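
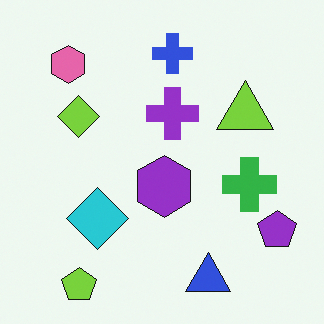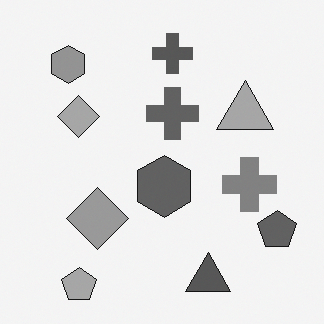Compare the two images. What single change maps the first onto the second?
The image was converted to grayscale.

All color is removed — every shape is now a shade of grey.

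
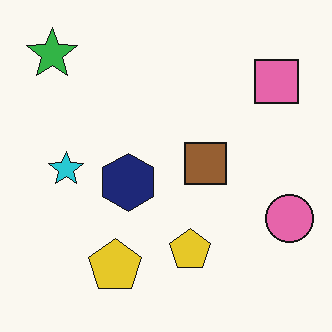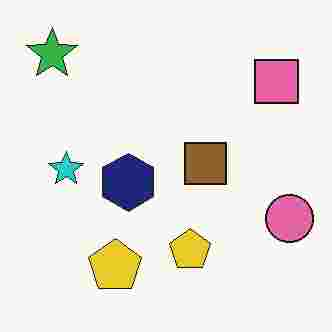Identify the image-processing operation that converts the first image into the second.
The transformation is: degraded with heavy JPEG compression.

Blocky 8×8 compression artifacts appear around shape edges and the flat background shows ringing — characteristic JPEG degradation.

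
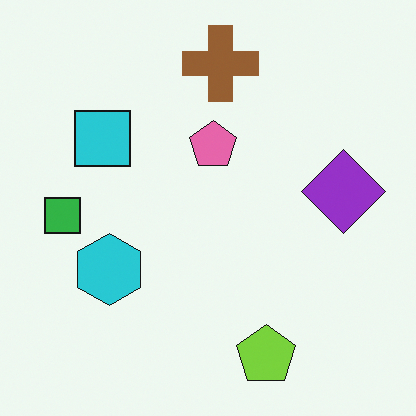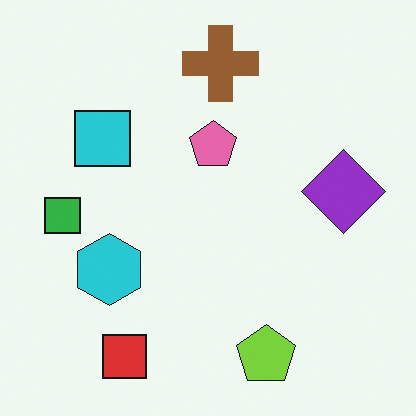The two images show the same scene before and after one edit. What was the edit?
The image was overlaid with an additional red square.

A red square appears in the second image that is absent from the first.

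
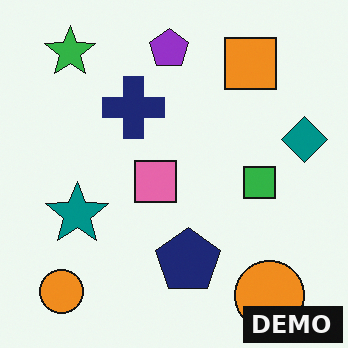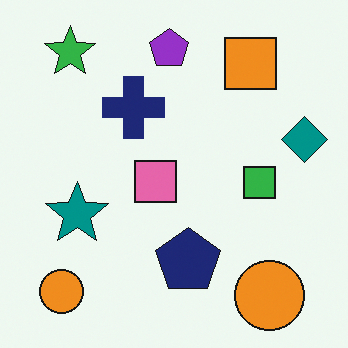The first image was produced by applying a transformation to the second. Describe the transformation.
The first image is the second watermarked with the text "DEMO" in the lower-right corner.

A dark label reading "DEMO" appears in the lower-right corner.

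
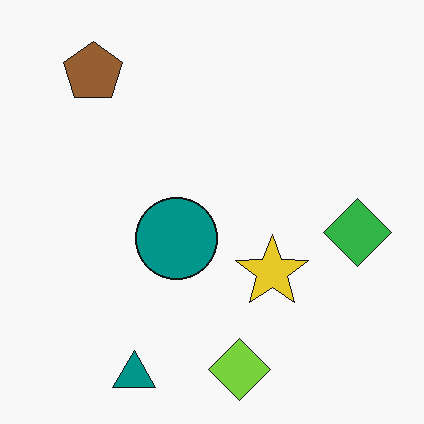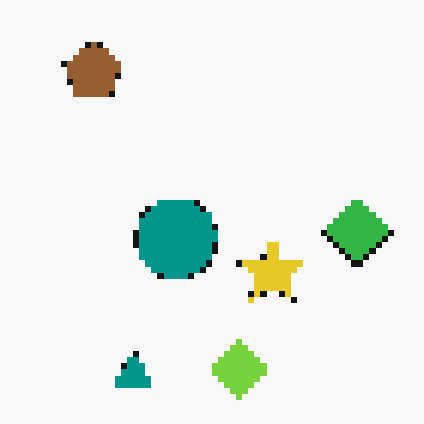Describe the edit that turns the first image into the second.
It was pixelated into visible square blocks.

Shapes are reduced to large square blocks; fine edges and outlines are lost — a downscale-then-upscale (mosaic) effect.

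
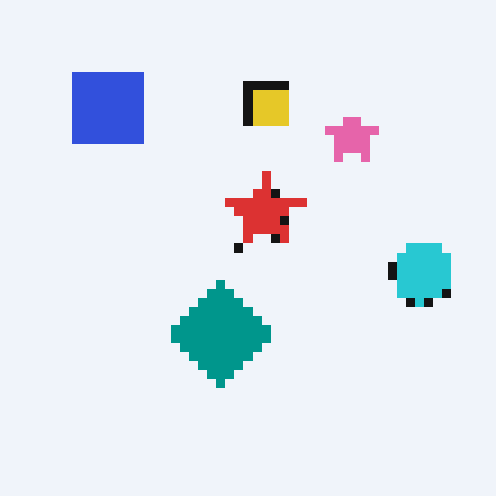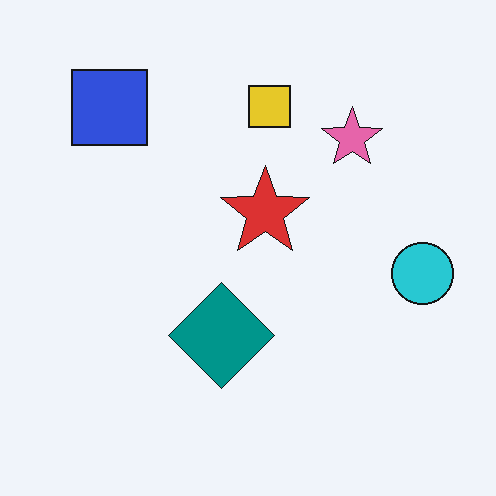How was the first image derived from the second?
The image was coarsely pixelated.

Shapes are reduced to large square blocks; fine edges and outlines are lost — a downscale-then-upscale (mosaic) effect.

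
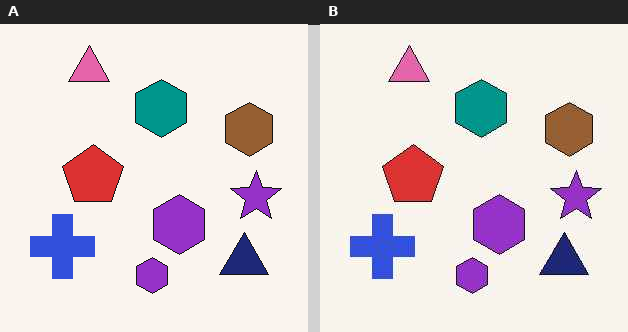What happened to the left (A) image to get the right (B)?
The transformation is: JPEG-compressed with visible artifacts.

Blocky 8×8 compression artifacts appear around shape edges and the flat background shows ringing — characteristic JPEG degradation.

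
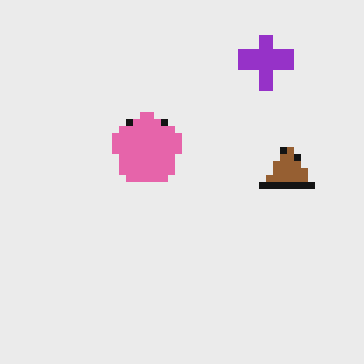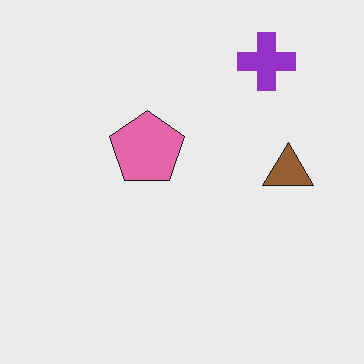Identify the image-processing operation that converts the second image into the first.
The transformation is: pixelated into visible square blocks.

Shapes are reduced to large square blocks; fine edges and outlines are lost — a downscale-then-upscale (mosaic) effect.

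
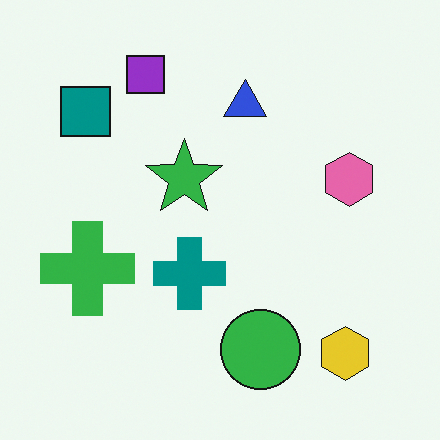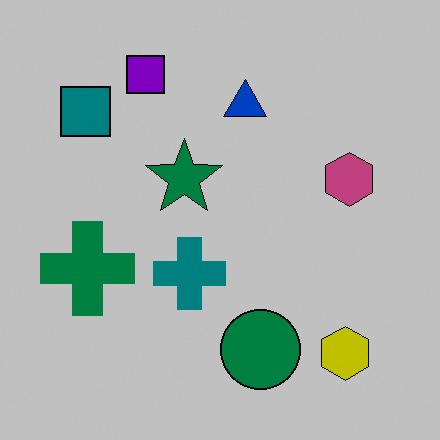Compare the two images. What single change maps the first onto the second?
This is the original image heavily posterized to just a handful of flat colors.

Each flat color has snapped to a coarser quantized level — most visibly, the near-white background has dropped to a flat grey.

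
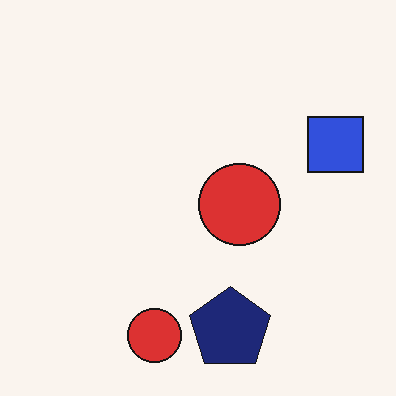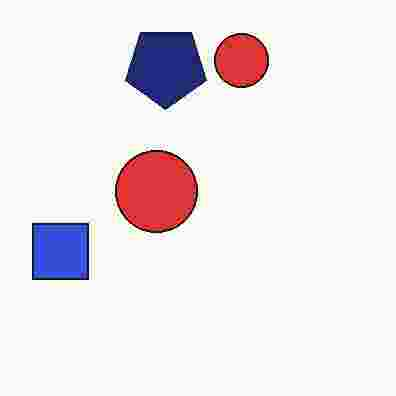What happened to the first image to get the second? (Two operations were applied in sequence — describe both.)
The transformation is: rotated 180°, then heavily JPEG-compressed with obvious blocking artifacts.

The blue square sits in the right of the first image and the left of the second — consistent with a whole-image 180° rotation. Blocky 8×8 compression artifacts appear around shape edges and the flat background shows ringing — characteristic JPEG degradation.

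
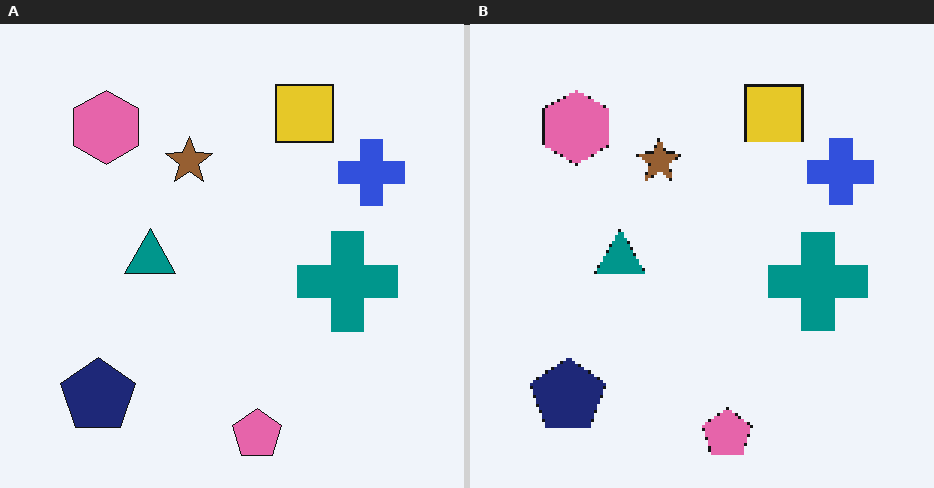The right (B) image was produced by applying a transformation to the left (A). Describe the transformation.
The right (B) image is the left (A) mildly pixelated.

Shapes are reduced to large square blocks; fine edges and outlines are lost — a downscale-then-upscale (mosaic) effect.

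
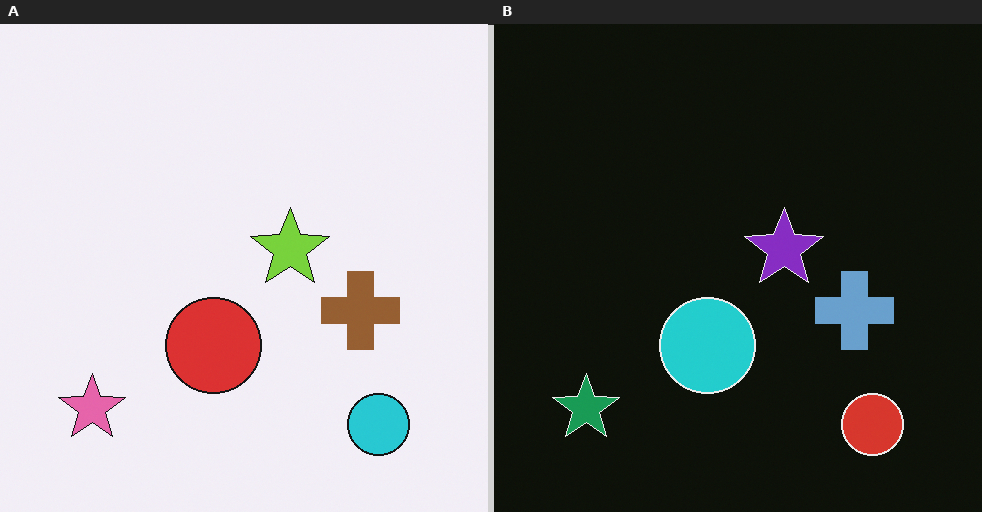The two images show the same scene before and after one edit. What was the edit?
The image was color-inverted (negative).

The light background has become dark and every shape's color is its complement — a photographic negative.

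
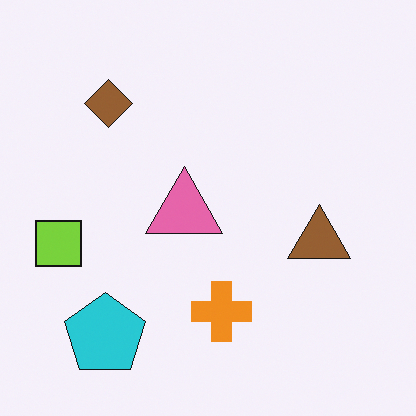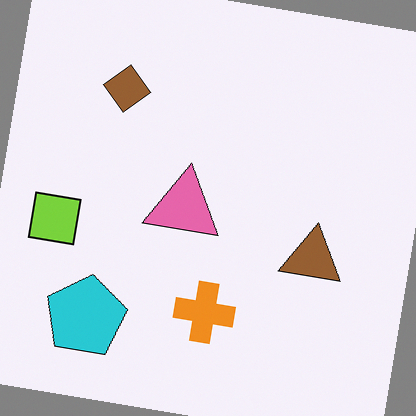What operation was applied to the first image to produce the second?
This is the original image rotated clockwise by a slight angle.

Every shape is tilted by the same angle and the image corners show triangular fill wedges — a whole-image rotation by a non-right angle.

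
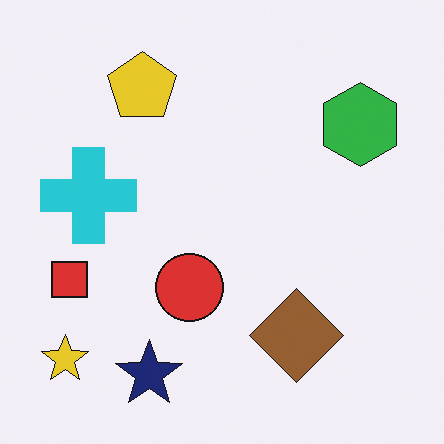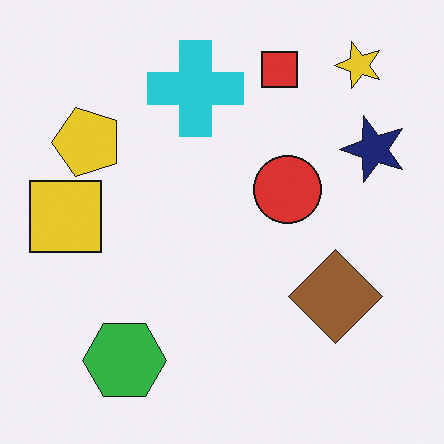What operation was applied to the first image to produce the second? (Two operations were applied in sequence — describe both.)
The second image is the first transposed (reflected across the top-left ↔ bottom-right diagonal), then overlaid with an additional yellow square.

Shapes have swapped their row and column positions — what was in the top-right is now in the bottom-left — a diagonal reflection. A yellow square appears in the second image that is absent from the first.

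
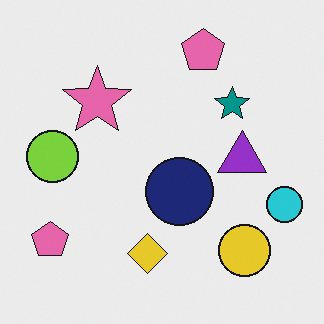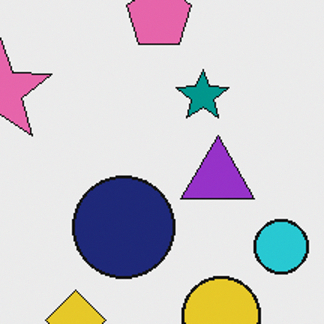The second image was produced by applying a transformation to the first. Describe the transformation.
It was cropped to a modestly smaller region and rescaled.

The visible shapes are larger and the field of view is narrower; shapes near the original edges may be partly or wholly outside the frame — a crop-and-rescale.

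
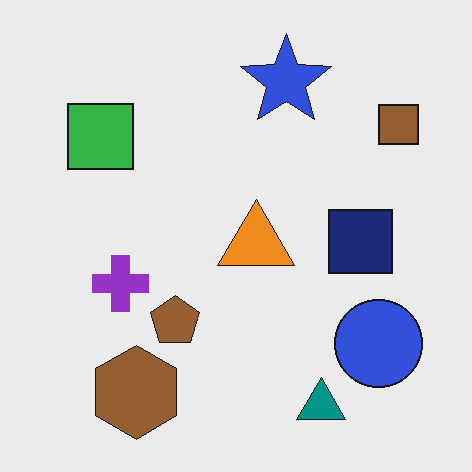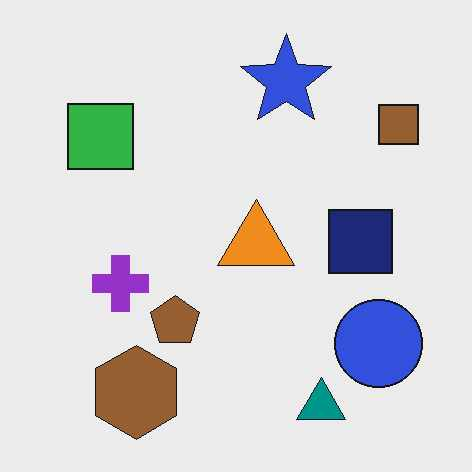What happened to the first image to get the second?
JPEG-compressed with visible artifacts.

Blocky 8×8 compression artifacts appear around shape edges and the flat background shows ringing — characteristic JPEG degradation.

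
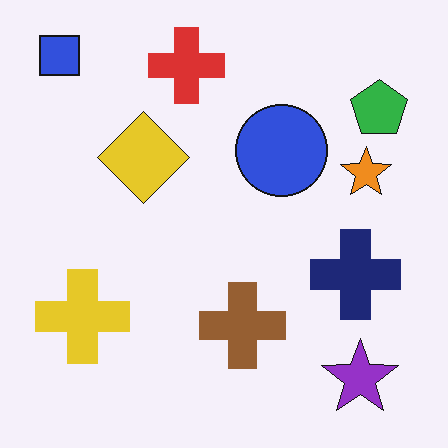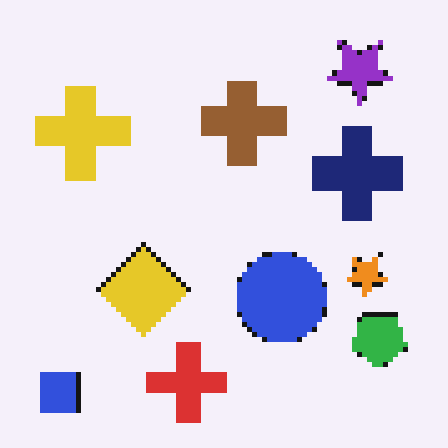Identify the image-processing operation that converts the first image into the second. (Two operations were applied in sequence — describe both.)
Lightly pixelated (a mild mosaic effect), then flipped vertically (top ↔ bottom).

Shapes are reduced to large square blocks; fine edges and outlines are lost — a downscale-then-upscale (mosaic) effect. The blue square is in the top-left of the first image and the bottom-left of the second — shapes on opposite sides of the horizontal midline have swapped in a mirror flip.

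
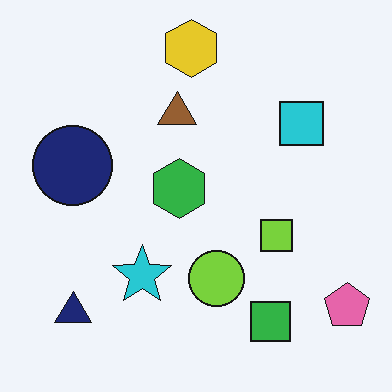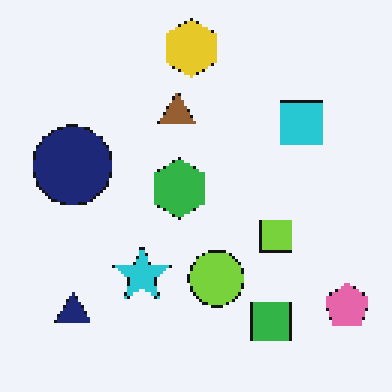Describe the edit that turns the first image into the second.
This is the original image lightly pixelated (a mild mosaic effect).

Shapes are reduced to large square blocks; fine edges and outlines are lost — a downscale-then-upscale (mosaic) effect.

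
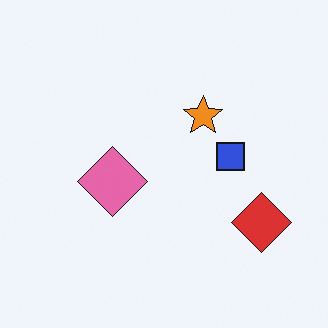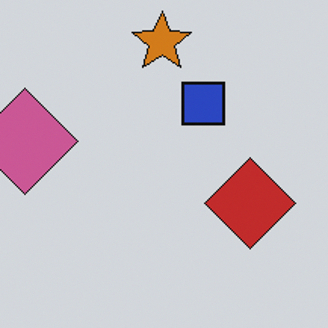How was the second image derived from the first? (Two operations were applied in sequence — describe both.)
Cropped slightly and scaled back up, then darkened a little.

The visible shapes are larger and the field of view is narrower; shapes near the original edges may be partly or wholly outside the frame — a crop-and-rescale. Every pixel — background and shapes alike — is uniformly darkened.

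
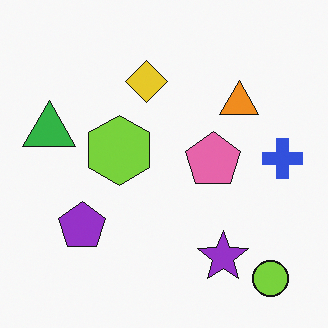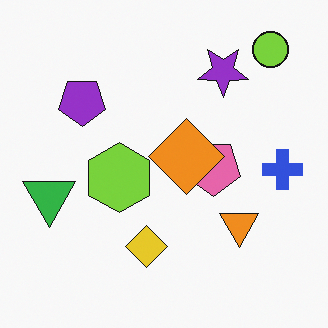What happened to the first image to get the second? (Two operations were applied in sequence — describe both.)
Flipped vertically (top ↔ bottom), then overlaid with an additional orange diamond.

The lime circle is in the bottom-right of the first image and the top-right of the second — shapes on opposite sides of the horizontal midline have swapped in a mirror flip. An orange diamond appears in the second image that is absent from the first.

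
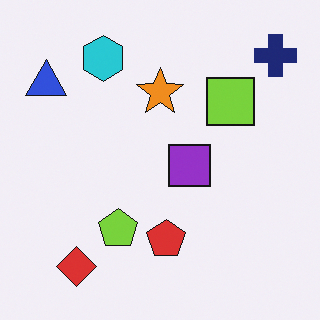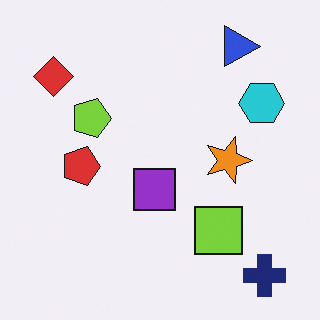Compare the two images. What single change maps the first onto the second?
The transformation is: rotated 90° clockwise.

The navy cross sits in the top-right of the first image and the bottom-right of the second — consistent with a whole-image 90° clockwise rotation.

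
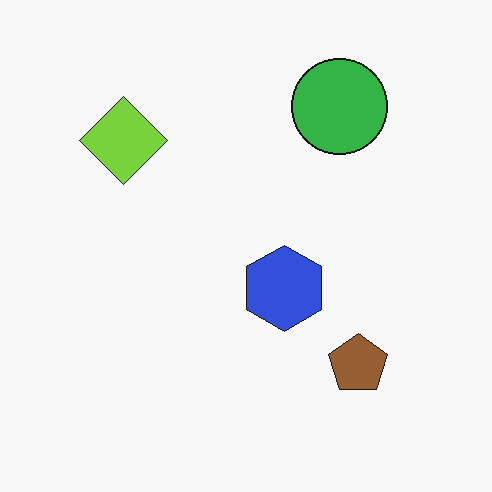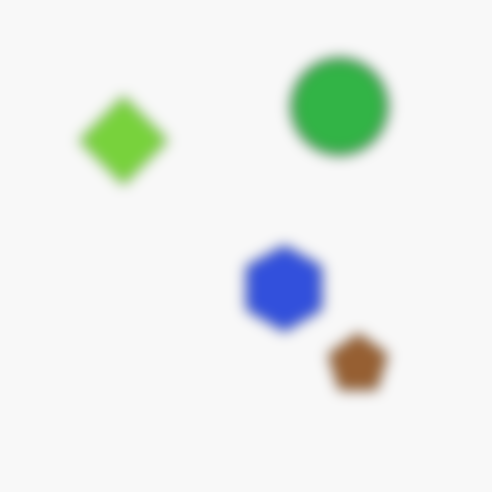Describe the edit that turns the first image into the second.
The second image is the first strongly gaussian-blurred.

Shape edges and outlines are uniformly softened across the whole image.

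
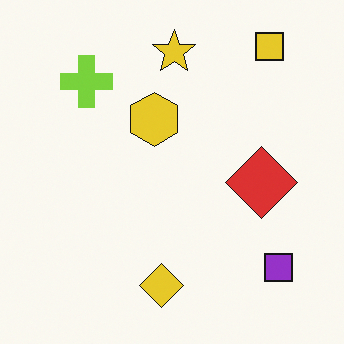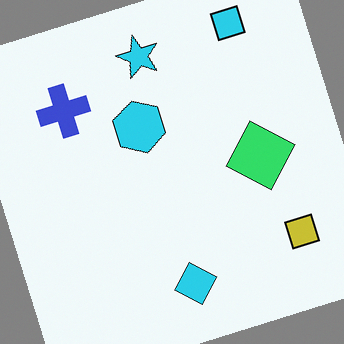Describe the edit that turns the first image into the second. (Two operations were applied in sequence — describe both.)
The second image is the first hue-shifted by a moderate amount, then rotated counter-clockwise by a moderate amount.

Every shape's color has rotated by the same amount around the hue wheel — a uniform hue shift. Every shape is tilted by the same angle and the image corners show triangular fill wedges — a whole-image rotation by a non-right angle.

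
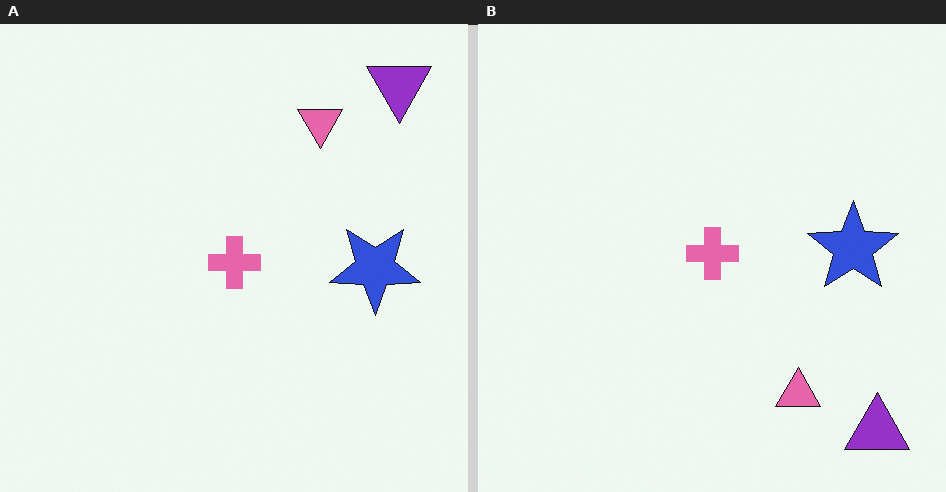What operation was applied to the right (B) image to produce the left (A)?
It was flipped vertically (top ↔ bottom).

The purple triangle is in the bottom-right of the right (B) image and the top-right of the left (A) — shapes on opposite sides of the horizontal midline have swapped in a mirror flip.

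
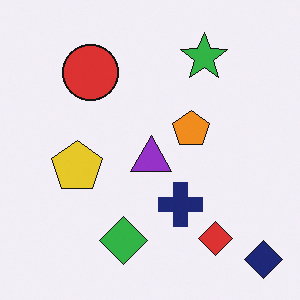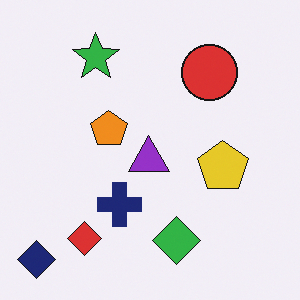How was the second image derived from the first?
The transformation is: flipped horizontally (left ↔ right).

The navy diamond is in the bottom-right of the first image and the bottom-left of the second — shapes on opposite sides of the vertical midline have swapped in a mirror flip.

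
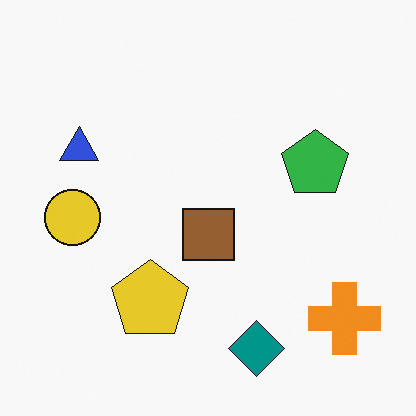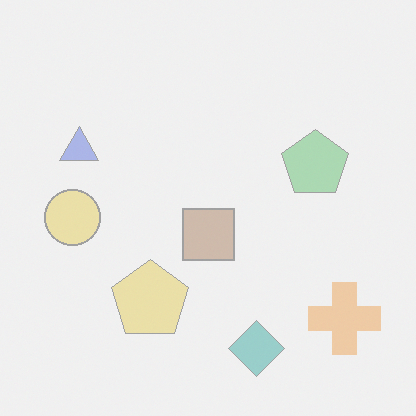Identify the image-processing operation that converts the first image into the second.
The second image is the first washed out (contrast reduced).

Tones are pushed toward mid-grey across the whole image — a global contrast change.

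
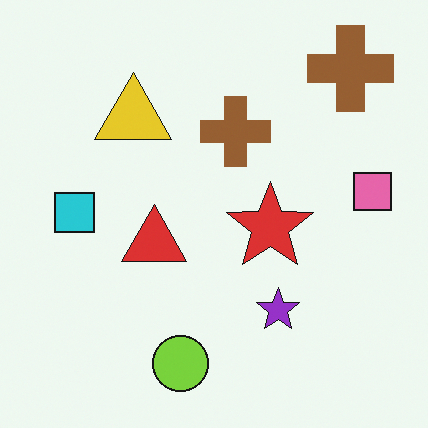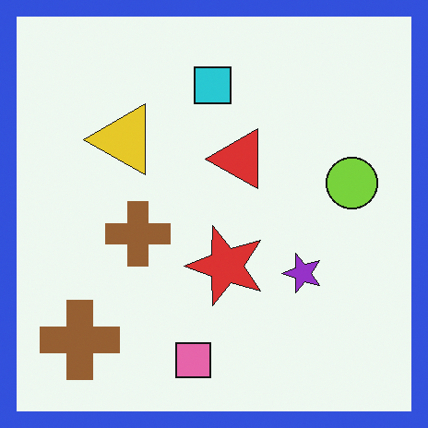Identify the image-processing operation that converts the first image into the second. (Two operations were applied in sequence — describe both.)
This is the original image transposed (reflected across the top-left ↔ bottom-right diagonal), then framed with a blue border.

Shapes have swapped their row and column positions — what was in the top-right is now in the bottom-left — a diagonal reflection. A solid blue frame runs around the edge of the second image, with the content slightly shrunk inside it.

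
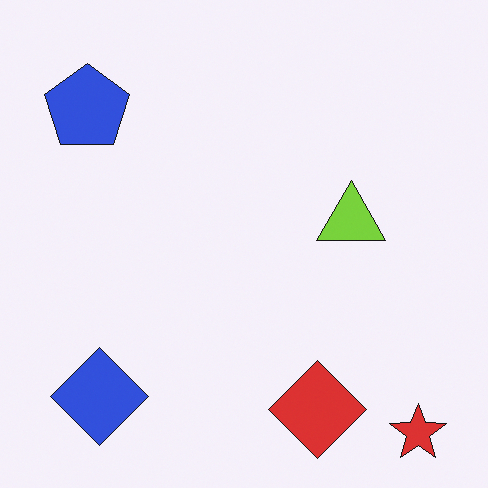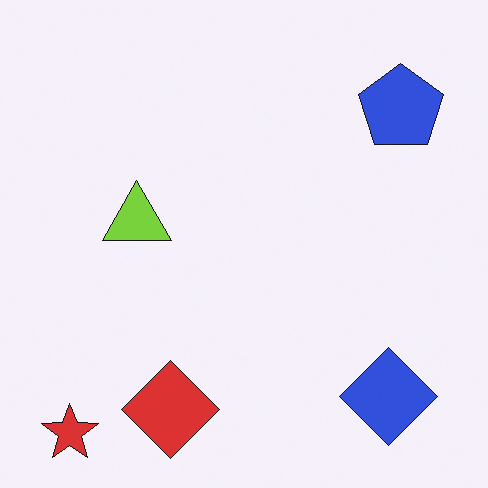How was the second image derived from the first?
This is the original image flipped horizontally (left ↔ right).

The red star is in the bottom-right of the first image and the bottom-left of the second — shapes on opposite sides of the vertical midline have swapped in a mirror flip.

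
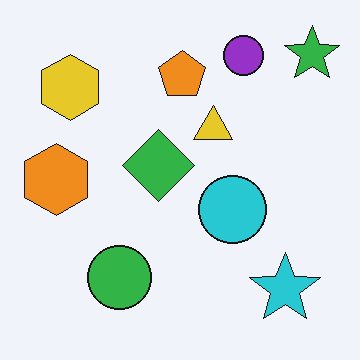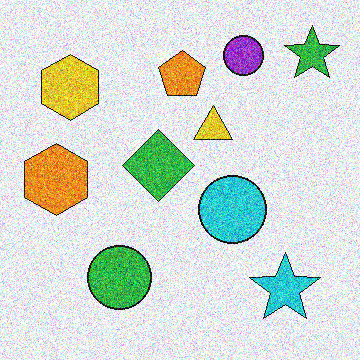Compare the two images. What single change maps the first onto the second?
The second image is the first degraded with strong gaussian noise.

Random speckle covers the whole image, including the flat background.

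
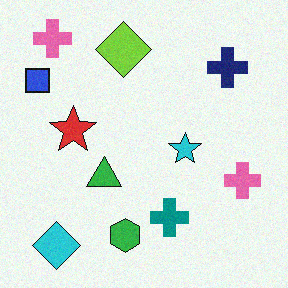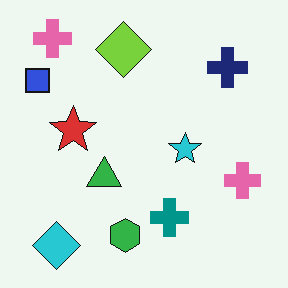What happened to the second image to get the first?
The first image is the second degraded with subtle gaussian noise.

Random speckle covers the whole image, including the flat background.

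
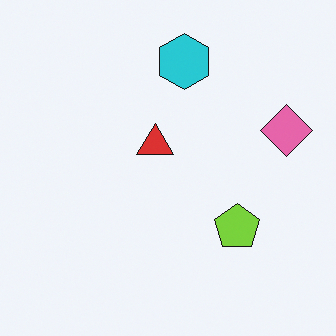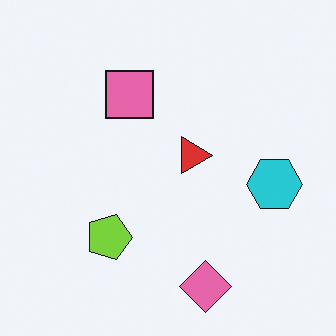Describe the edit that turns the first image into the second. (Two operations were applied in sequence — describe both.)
Rotated 90° clockwise, then overlaid with an additional pink square.

The pink diamond sits in the right of the first image and the bottom of the second — consistent with a whole-image 90° clockwise rotation. A pink square appears in the second image that is absent from the first.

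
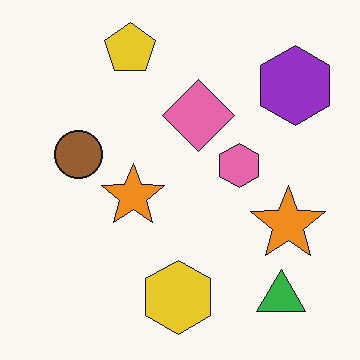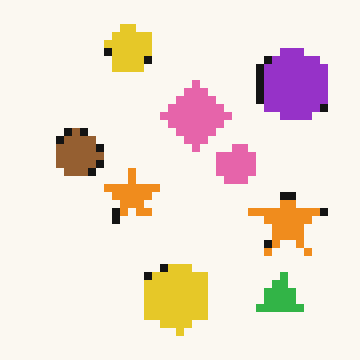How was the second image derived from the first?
The second image is the first moderately pixelated.

Shapes are reduced to large square blocks; fine edges and outlines are lost — a downscale-then-upscale (mosaic) effect.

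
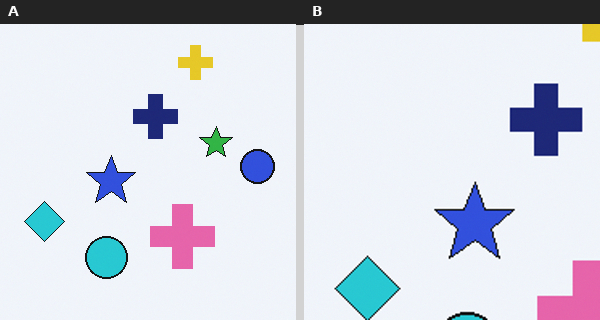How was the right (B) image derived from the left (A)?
The transformation is: cropped to a modestly smaller region and rescaled.

The visible shapes are larger and the field of view is narrower; shapes near the original edges may be partly or wholly outside the frame — a crop-and-rescale.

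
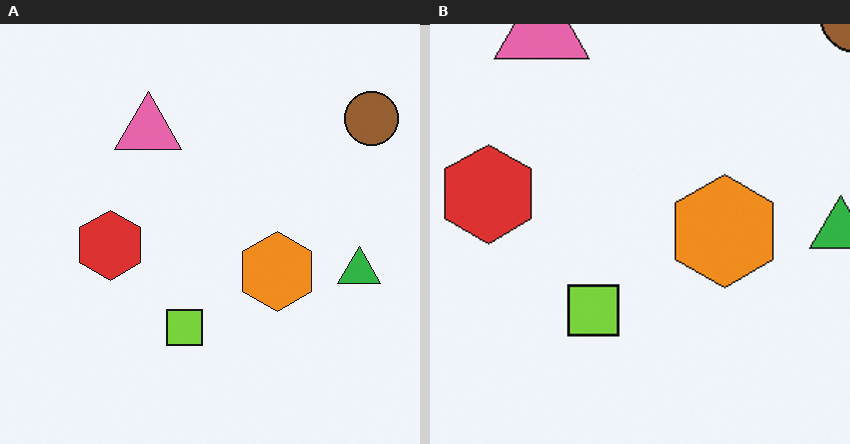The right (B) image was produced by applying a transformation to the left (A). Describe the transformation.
This is the original image cropped slightly and scaled back up.

The visible shapes are larger and the field of view is narrower; shapes near the original edges may be partly or wholly outside the frame — a crop-and-rescale.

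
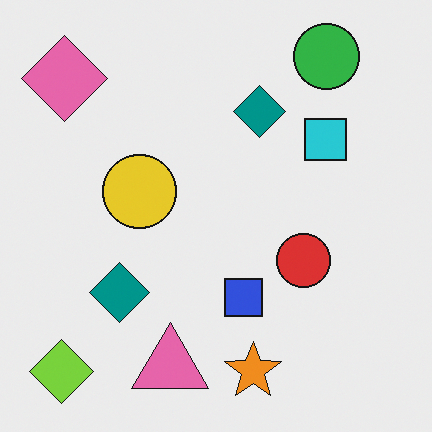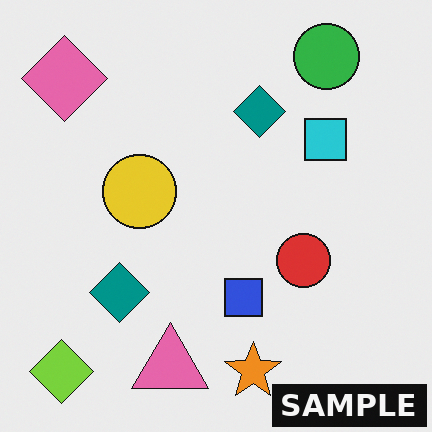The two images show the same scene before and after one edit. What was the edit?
The transformation is: watermarked with the text "SAMPLE" in the lower-right corner.

A dark label reading "SAMPLE" appears in the lower-right corner.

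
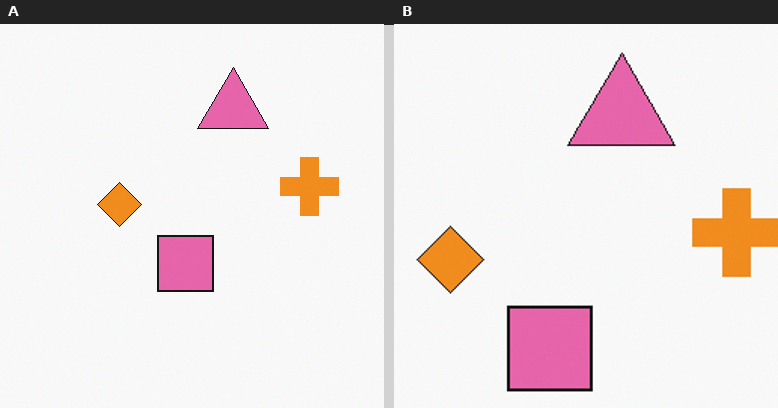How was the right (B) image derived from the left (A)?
Cropped slightly and scaled back up.

The visible shapes are larger and the field of view is narrower; shapes near the original edges may be partly or wholly outside the frame — a crop-and-rescale.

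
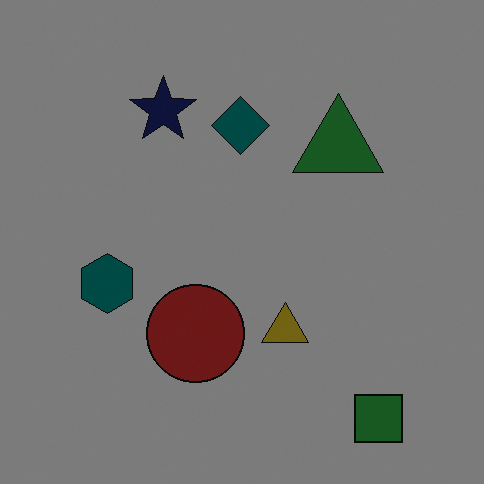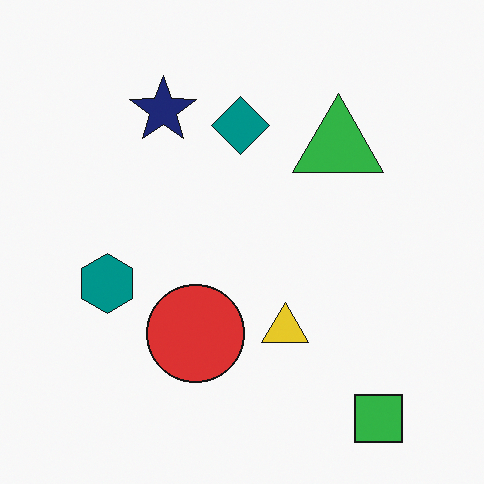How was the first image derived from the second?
The first image is the second darkened a lot.

Every pixel — background and shapes alike — is uniformly darkened.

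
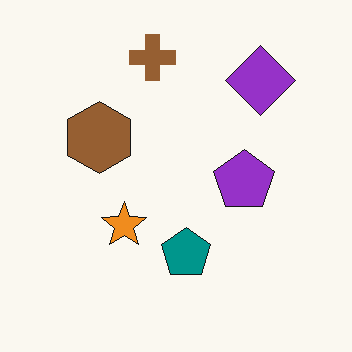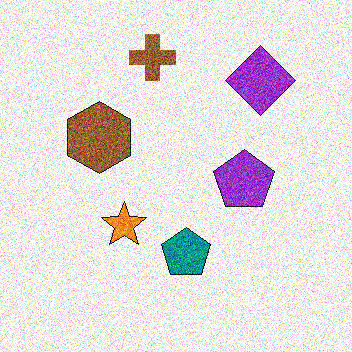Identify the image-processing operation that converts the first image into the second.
The image was degraded with heavy additive noise.

Random speckle covers the whole image, including the flat background.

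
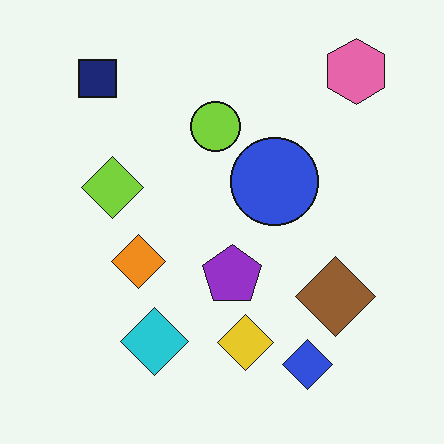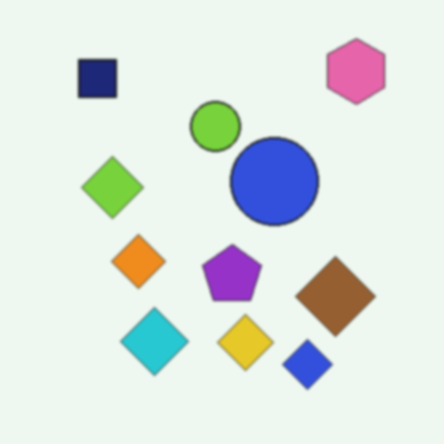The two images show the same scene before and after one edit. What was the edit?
The transformation is: slightly softened.

Shape edges and outlines are uniformly softened across the whole image.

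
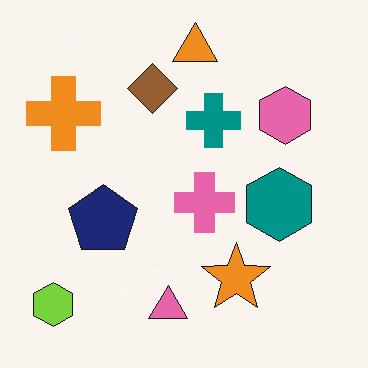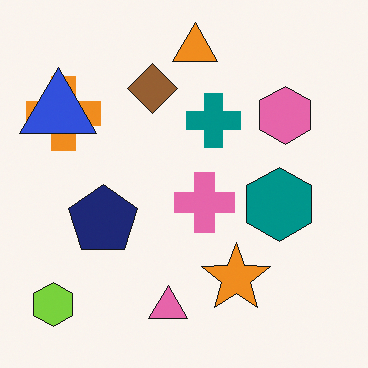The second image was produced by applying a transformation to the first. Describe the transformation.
Overlaid with an additional blue triangle.

A blue triangle appears in the second image that is absent from the first.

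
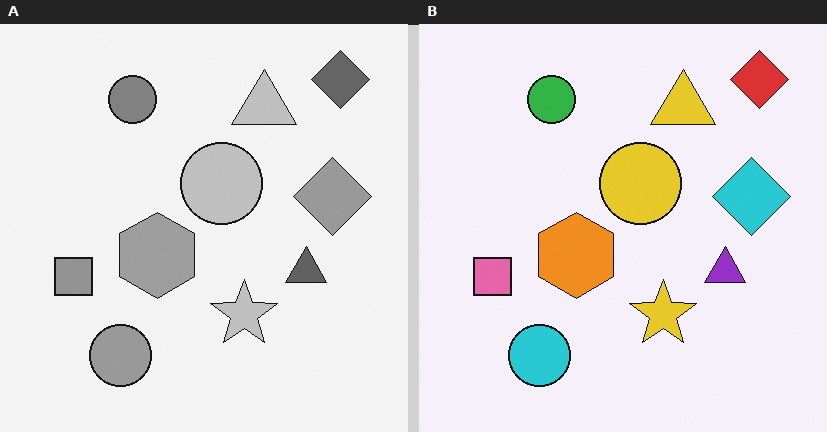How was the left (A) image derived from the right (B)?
The image was converted to grayscale.

All color is removed — every shape is now a shade of grey.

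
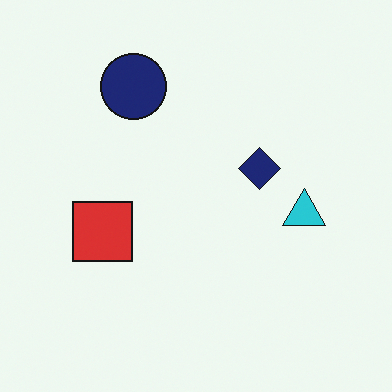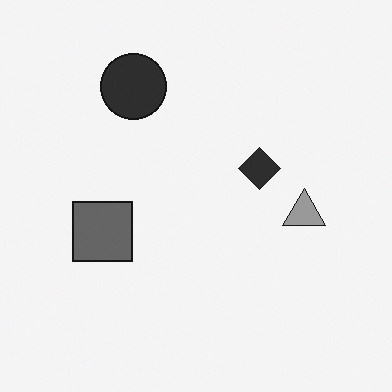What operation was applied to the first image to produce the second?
The second image is the first converted to grayscale.

All color is removed — every shape is now a shade of grey.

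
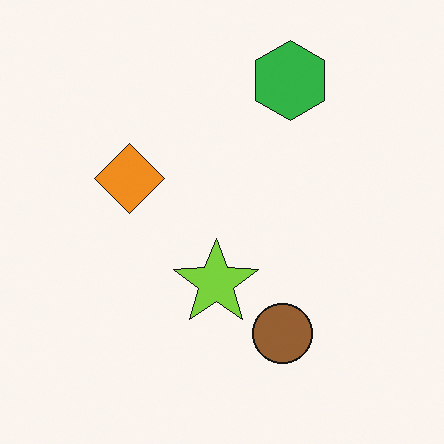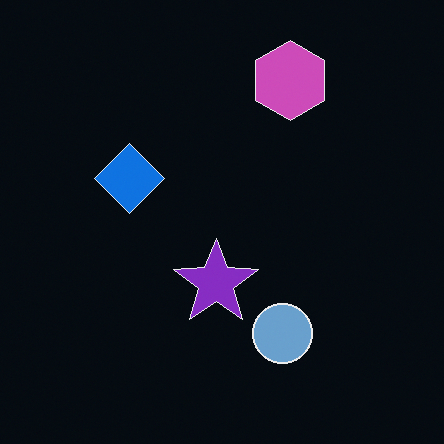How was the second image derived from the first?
This is the original image color-inverted (negative).

The light background has become dark and every shape's color is its complement — a photographic negative.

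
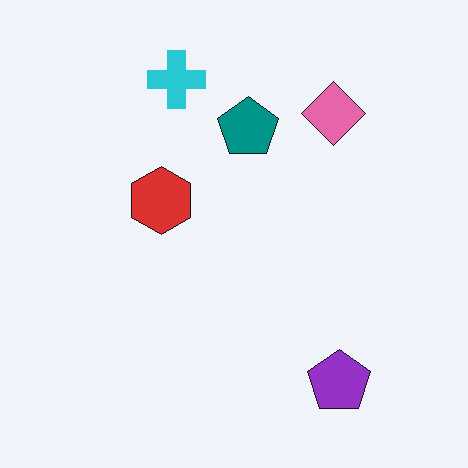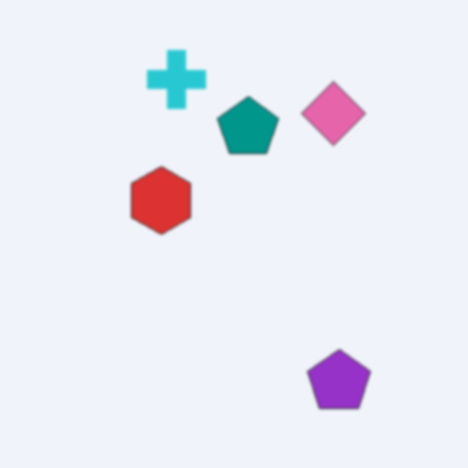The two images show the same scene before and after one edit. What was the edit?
Slightly softened.

Shape edges and outlines are uniformly softened across the whole image.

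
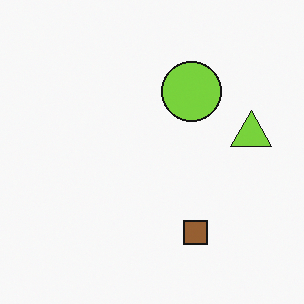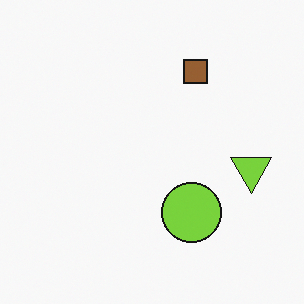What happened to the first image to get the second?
This is the original image flipped vertically (top ↔ bottom).

The brown square is in the bottom of the first image and the top of the second — shapes on opposite sides of the horizontal midline have swapped in a mirror flip.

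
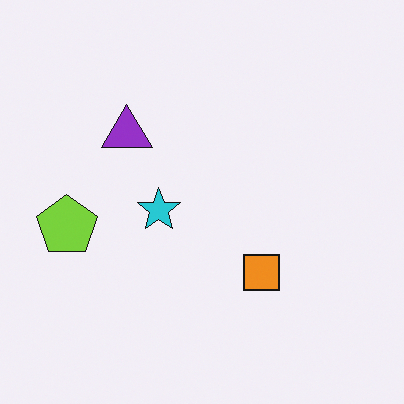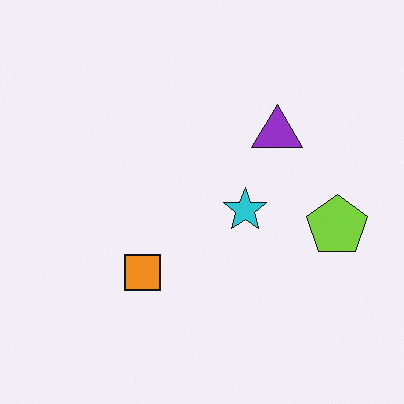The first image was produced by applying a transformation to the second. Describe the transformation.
This is the original image flipped horizontally (left ↔ right).

The lime pentagon is in the right of the second image and the left of the first — shapes on opposite sides of the vertical midline have swapped in a mirror flip.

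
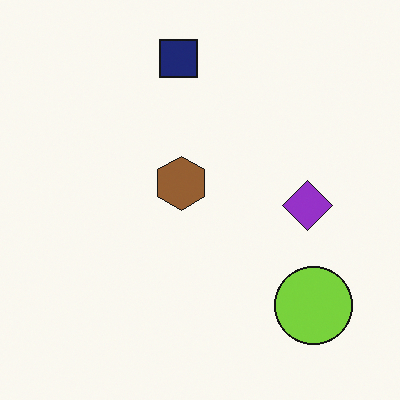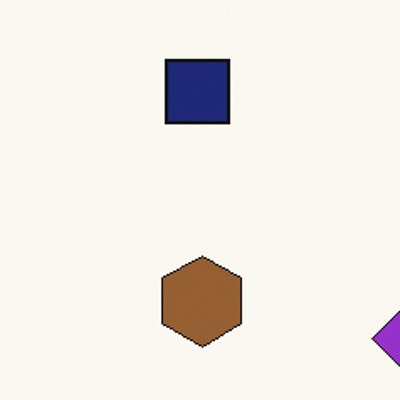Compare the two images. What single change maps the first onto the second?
This is the original image cropped tightly and scaled back up.

The visible shapes are larger and the field of view is narrower; shapes near the original edges may be partly or wholly outside the frame — a crop-and-rescale.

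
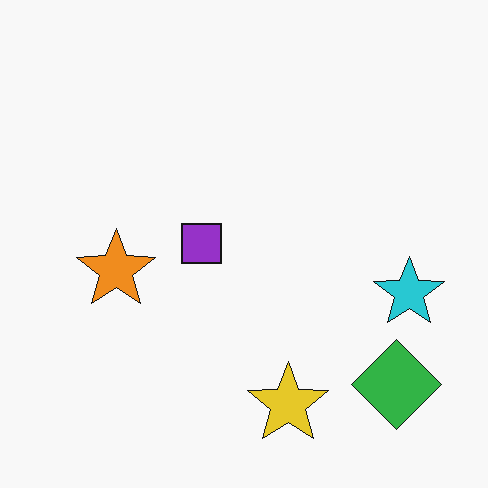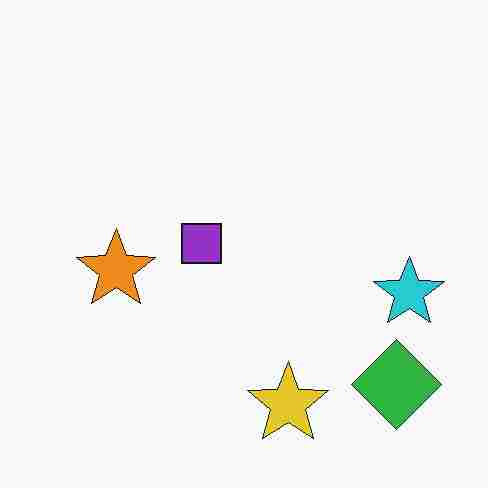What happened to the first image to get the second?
It was degraded with heavy JPEG compression.

Blocky 8×8 compression artifacts appear around shape edges and the flat background shows ringing — characteristic JPEG degradation.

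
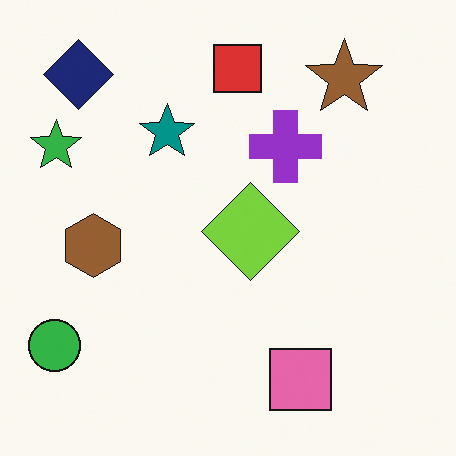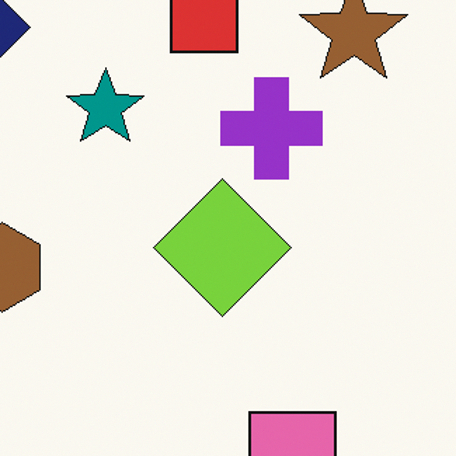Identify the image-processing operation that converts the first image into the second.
The image was cropped to a modestly smaller region and rescaled.

The visible shapes are larger and the field of view is narrower; shapes near the original edges may be partly or wholly outside the frame — a crop-and-rescale.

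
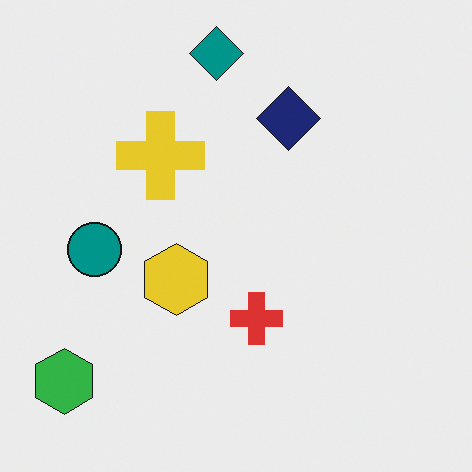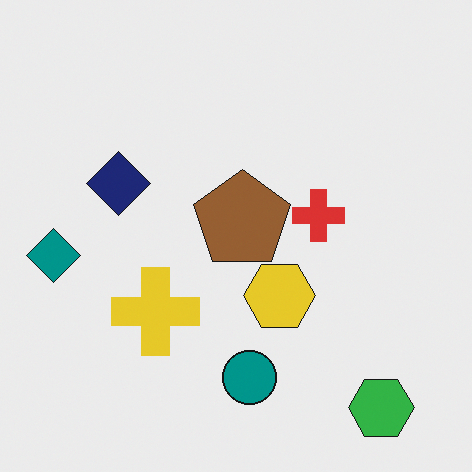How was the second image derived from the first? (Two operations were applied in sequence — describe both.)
Rotated 90° counter-clockwise, then overlaid with an additional brown pentagon.

The green hexagon sits in the bottom-left of the first image and the bottom-right of the second — consistent with a whole-image 90° counter-clockwise rotation. A brown pentagon appears in the second image that is absent from the first.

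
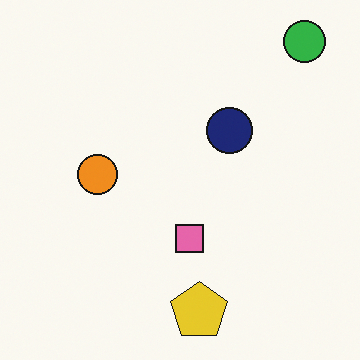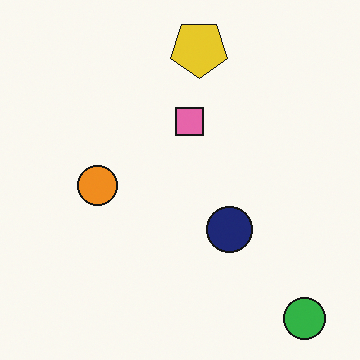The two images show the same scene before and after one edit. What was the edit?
The second image is the first flipped vertically (top ↔ bottom).

The green circle is in the top-right of the first image and the bottom-right of the second — shapes on opposite sides of the horizontal midline have swapped in a mirror flip.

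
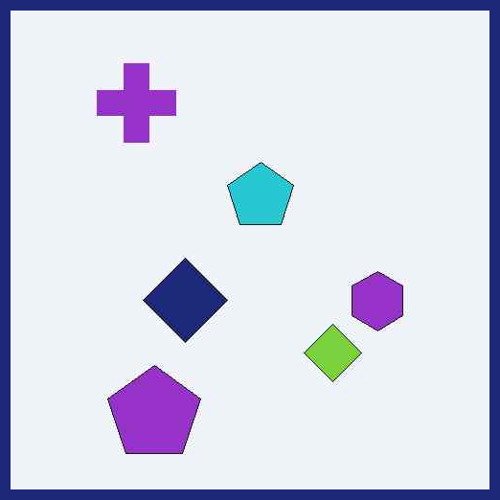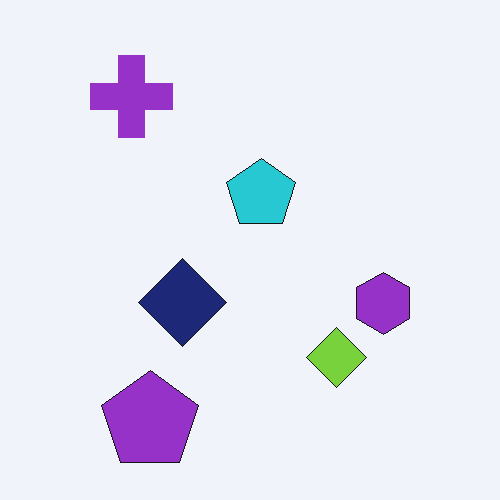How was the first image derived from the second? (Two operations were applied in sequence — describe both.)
It was given moderate JPEG compression, then framed with a navy border.

Blocky 8×8 compression artifacts appear around shape edges and the flat background shows ringing — characteristic JPEG degradation. A solid navy frame runs around the edge of the first image, with the content slightly shrunk inside it.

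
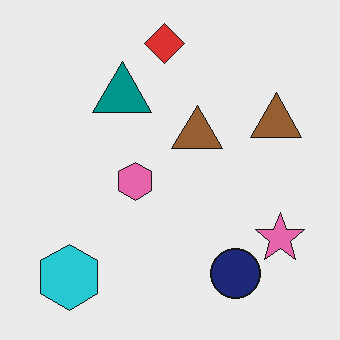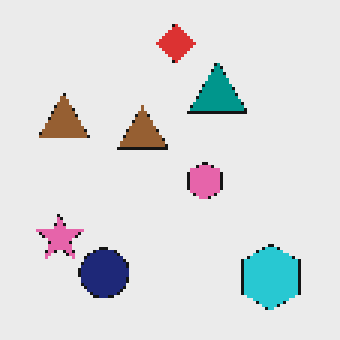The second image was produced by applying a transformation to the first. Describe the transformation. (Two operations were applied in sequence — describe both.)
The second image is the first mildly pixelated, then flipped horizontally (left ↔ right).

Shapes are reduced to large square blocks; fine edges and outlines are lost — a downscale-then-upscale (mosaic) effect. The pink star is in the bottom-right of the first image and the bottom-left of the second — shapes on opposite sides of the vertical midline have swapped in a mirror flip.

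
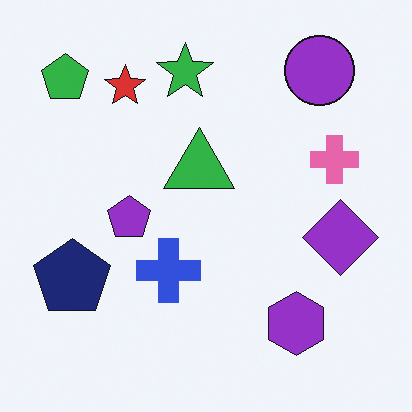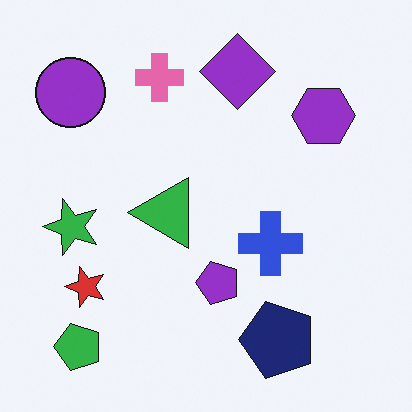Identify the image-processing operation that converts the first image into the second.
The transformation is: rotated 90° counter-clockwise.

The green pentagon sits in the top-left of the first image and the bottom-left of the second — consistent with a whole-image 90° counter-clockwise rotation.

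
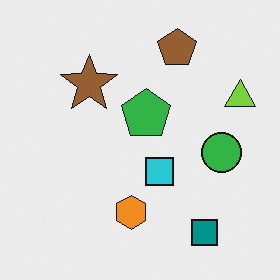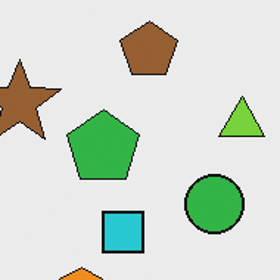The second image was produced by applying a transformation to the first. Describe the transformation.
It was cropped to a modestly smaller region and rescaled.

The visible shapes are larger and the field of view is narrower; shapes near the original edges may be partly or wholly outside the frame — a crop-and-rescale.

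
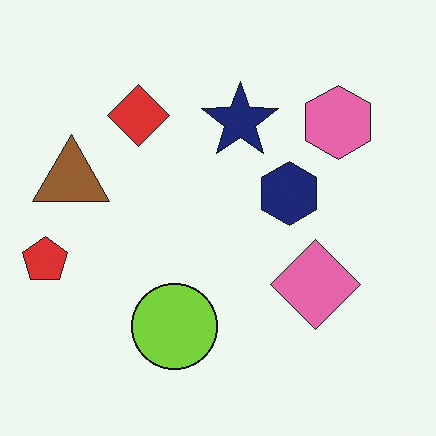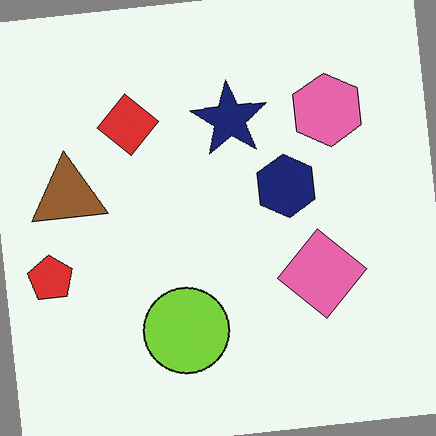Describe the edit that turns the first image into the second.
It was rotated counter-clockwise by a small amount.

Every shape is tilted by the same angle and the image corners show triangular fill wedges — a whole-image rotation by a non-right angle.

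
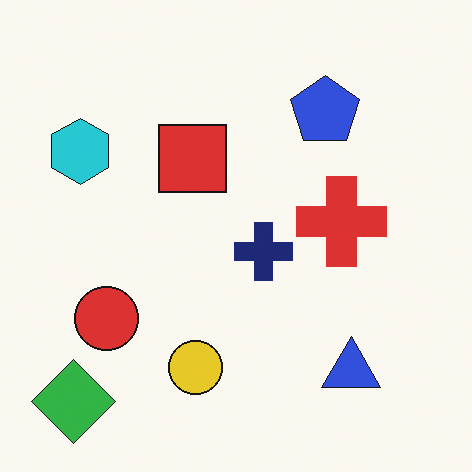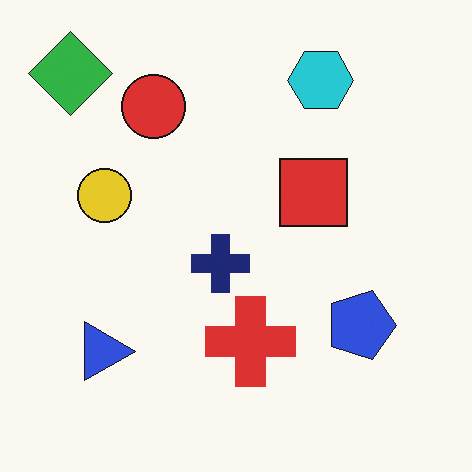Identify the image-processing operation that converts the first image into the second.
Rotated 90° clockwise.

The green diamond sits in the bottom-left of the first image and the top-left of the second — consistent with a whole-image 90° clockwise rotation.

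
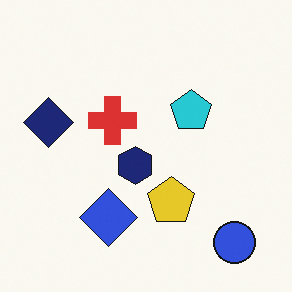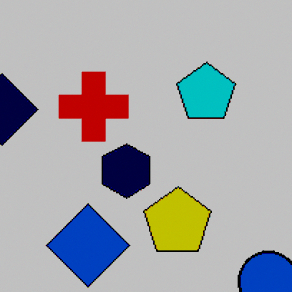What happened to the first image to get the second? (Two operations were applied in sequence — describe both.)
This is the original image cropped to a modestly smaller region and rescaled, then heavily posterized to just a handful of flat colors.

The visible shapes are larger and the field of view is narrower; shapes near the original edges may be partly or wholly outside the frame — a crop-and-rescale. Each flat color has snapped to a coarser quantized level — most visibly, the near-white background has dropped to a flat grey.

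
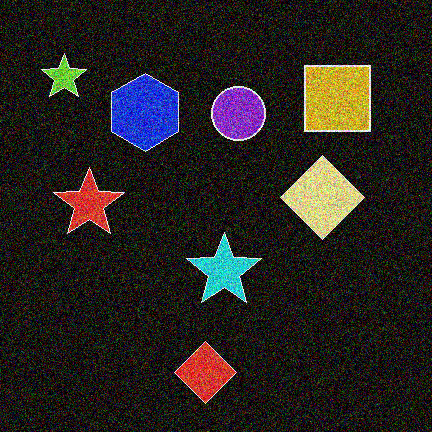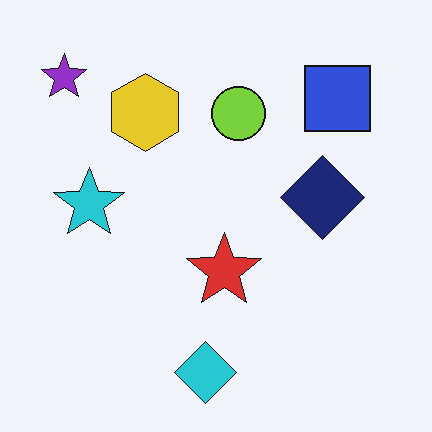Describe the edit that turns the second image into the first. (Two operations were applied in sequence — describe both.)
This is the original image degraded with heavy additive noise, then color-inverted (negative).

Random speckle covers the whole image, including the flat background. The light background has become dark and every shape's color is its complement — a photographic negative.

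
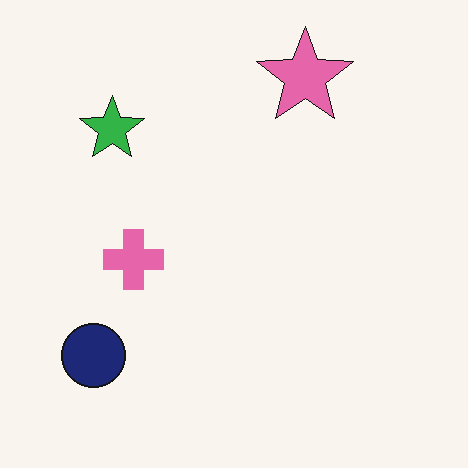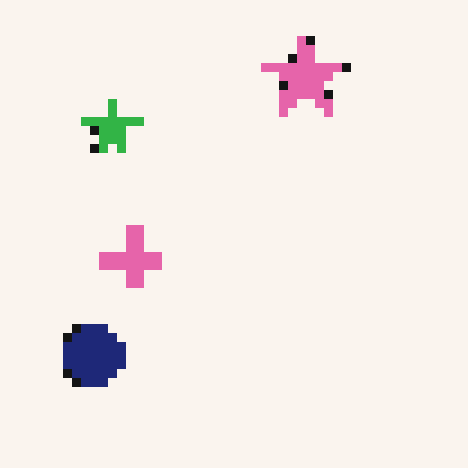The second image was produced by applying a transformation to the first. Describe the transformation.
The second image is the first heavily pixelated into large blocks.

Shapes are reduced to large square blocks; fine edges and outlines are lost — a downscale-then-upscale (mosaic) effect.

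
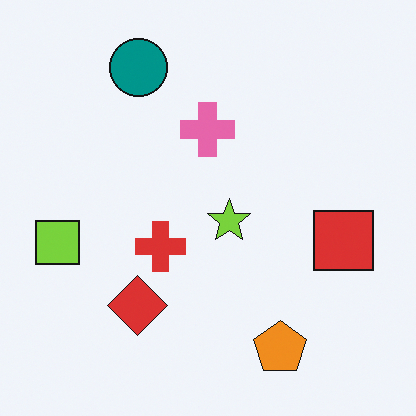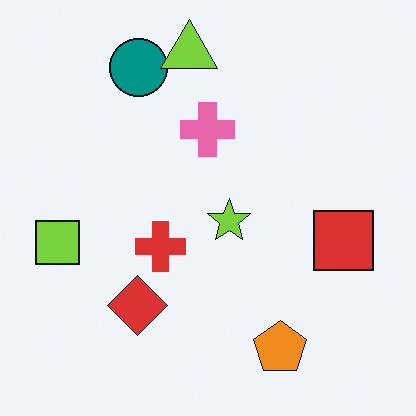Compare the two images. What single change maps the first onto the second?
The transformation is: overlaid with an additional lime triangle.

A lime triangle appears in the second image that is absent from the first.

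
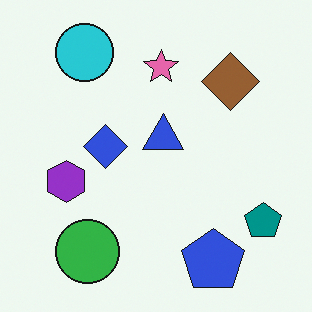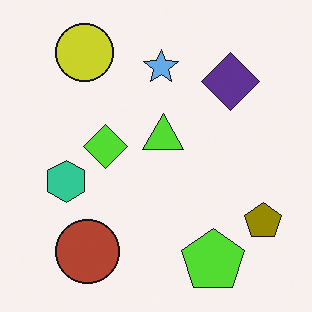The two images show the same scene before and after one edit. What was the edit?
The transformation is: hue-shifted by a large amount.

Every shape's color has rotated by the same amount around the hue wheel — a uniform hue shift.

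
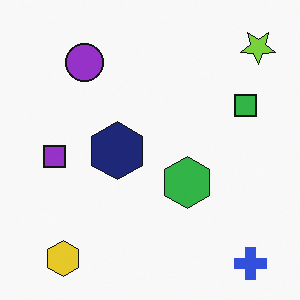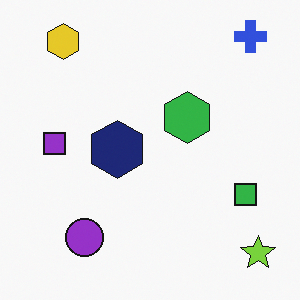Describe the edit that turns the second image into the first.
It was flipped vertically (top ↔ bottom).

The blue cross is in the top-right of the second image and the bottom-right of the first — shapes on opposite sides of the horizontal midline have swapped in a mirror flip.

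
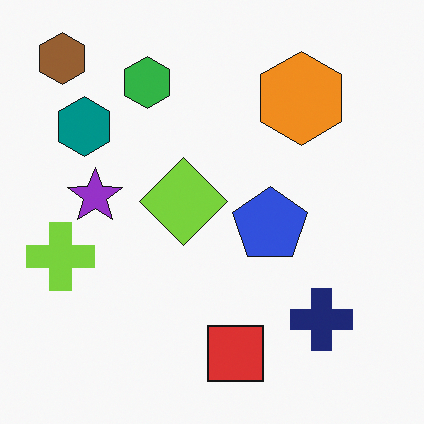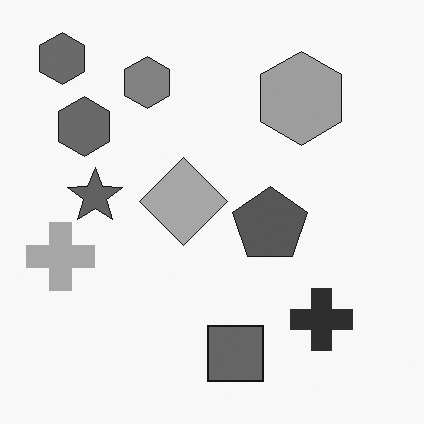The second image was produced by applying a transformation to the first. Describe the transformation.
The transformation is: converted to grayscale.

All color is removed — every shape is now a shade of grey.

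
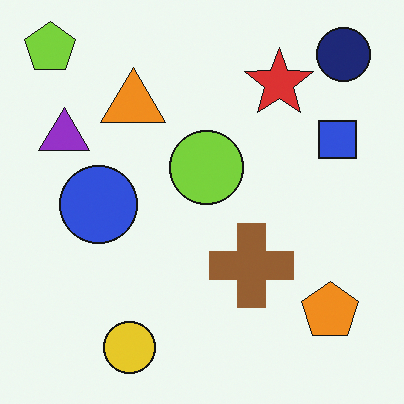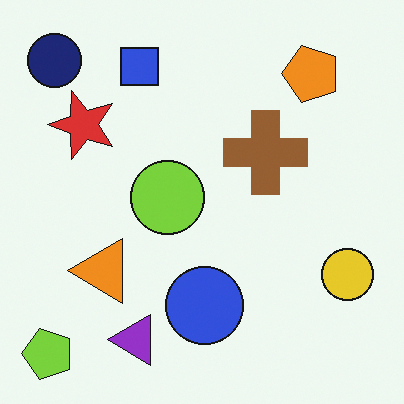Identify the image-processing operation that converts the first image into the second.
Rotated 90° counter-clockwise.

The lime pentagon sits in the top-left of the first image and the bottom-left of the second — consistent with a whole-image 90° counter-clockwise rotation.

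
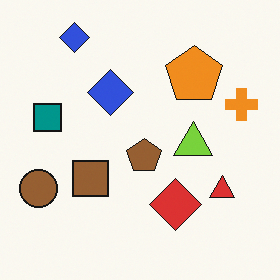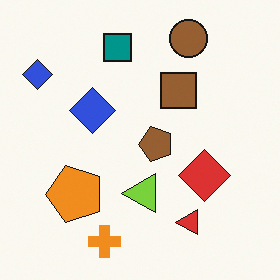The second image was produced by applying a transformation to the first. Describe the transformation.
Transposed (reflected across the top-left ↔ bottom-right diagonal).

Shapes have swapped their row and column positions — what was in the top-right is now in the bottom-left — a diagonal reflection.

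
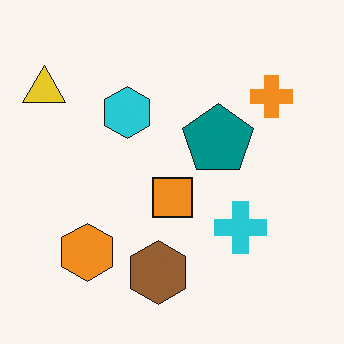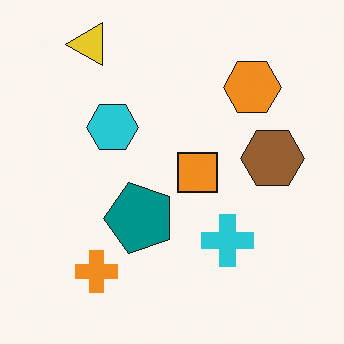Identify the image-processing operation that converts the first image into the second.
This is the original image transposed (reflected across the top-left ↔ bottom-right diagonal).

Shapes have swapped their row and column positions — what was in the top-right is now in the bottom-left — a diagonal reflection.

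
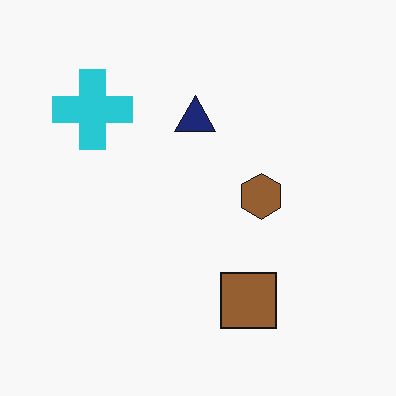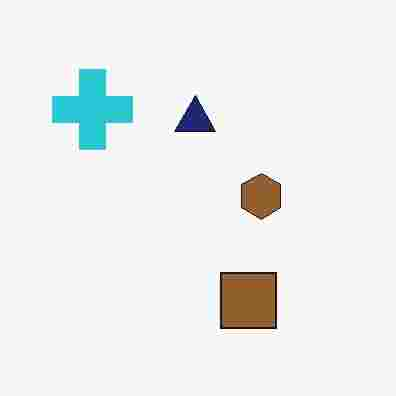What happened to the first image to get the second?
The second image is the first heavily JPEG-compressed with obvious blocking artifacts.

Blocky 8×8 compression artifacts appear around shape edges and the flat background shows ringing — characteristic JPEG degradation.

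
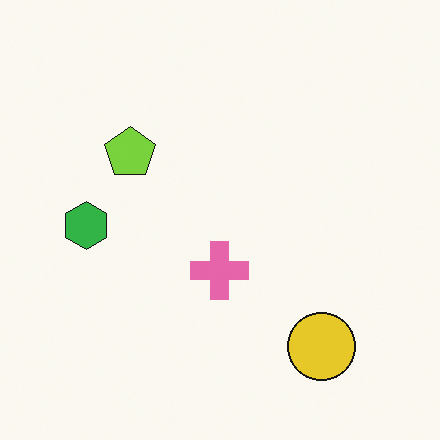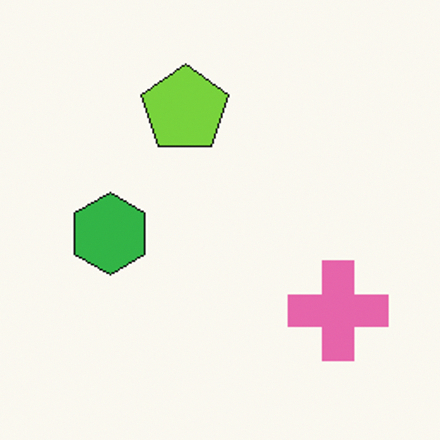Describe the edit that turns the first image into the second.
The image was cropped tightly and scaled back up.

The visible shapes are larger and the field of view is narrower; shapes near the original edges may be partly or wholly outside the frame — a crop-and-rescale.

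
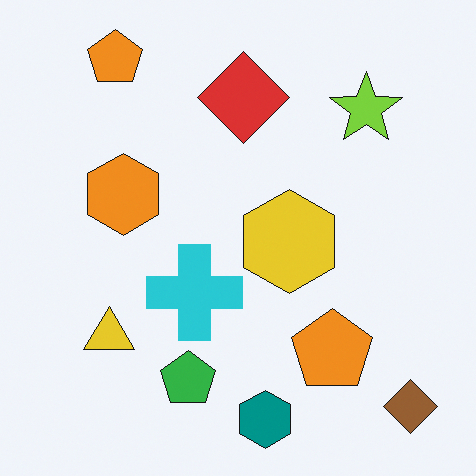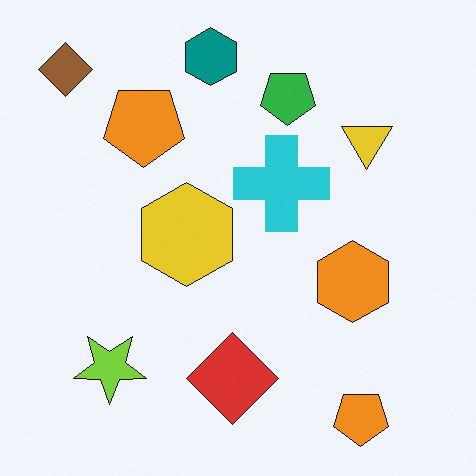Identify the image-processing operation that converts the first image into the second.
Rotated 180°.

The brown diamond sits in the bottom-right of the first image and the top-left of the second — consistent with a whole-image 180° rotation.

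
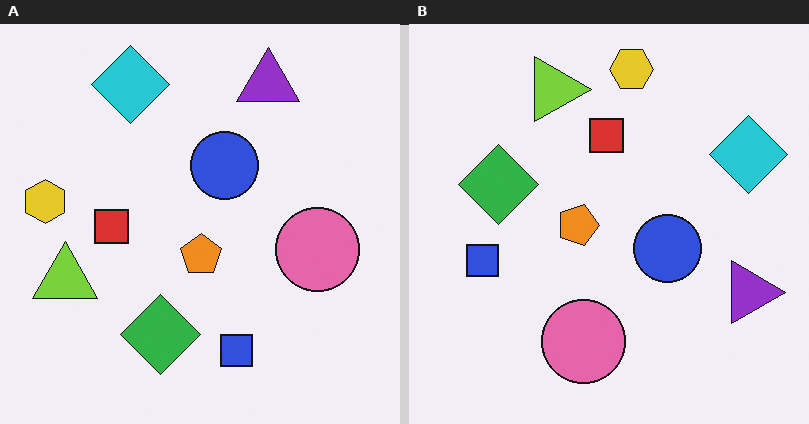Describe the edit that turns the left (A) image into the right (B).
Rotated 90° clockwise.

The yellow hexagon sits in the left of the left (A) image and the top of the right (B) — consistent with a whole-image 90° clockwise rotation.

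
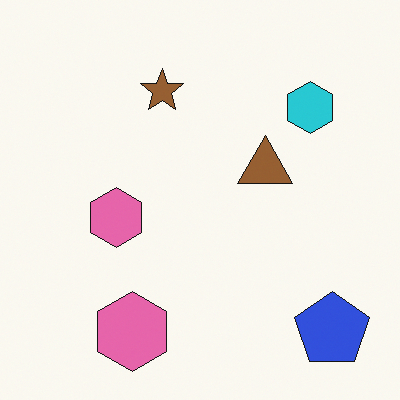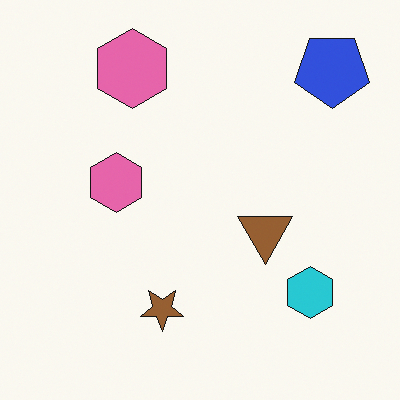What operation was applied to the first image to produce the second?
This is the original image flipped vertically (top ↔ bottom).

The blue pentagon is in the bottom-right of the first image and the top-right of the second — shapes on opposite sides of the horizontal midline have swapped in a mirror flip.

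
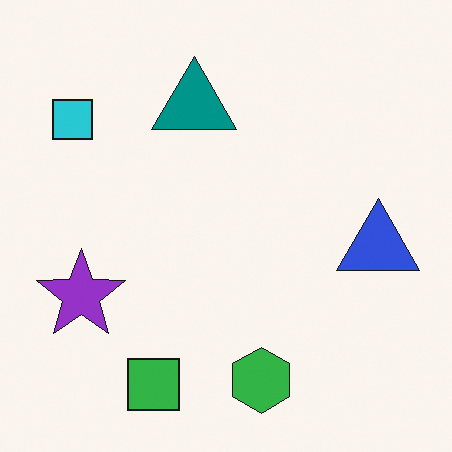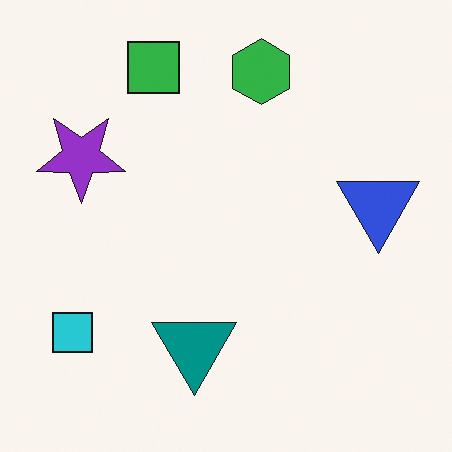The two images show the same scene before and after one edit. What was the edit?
It was flipped vertically (top ↔ bottom).

The green square is in the bottom of the first image and the top of the second — shapes on opposite sides of the horizontal midline have swapped in a mirror flip.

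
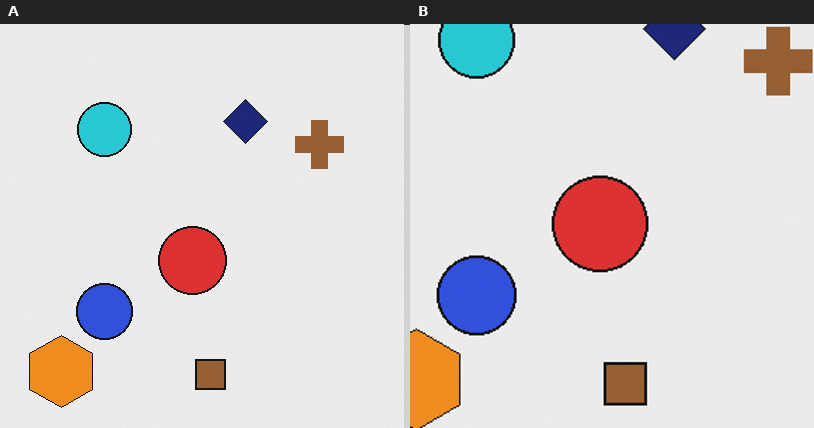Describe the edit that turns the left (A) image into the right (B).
The transformation is: cropped slightly and scaled back up.

The visible shapes are larger and the field of view is narrower; shapes near the original edges may be partly or wholly outside the frame — a crop-and-rescale.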